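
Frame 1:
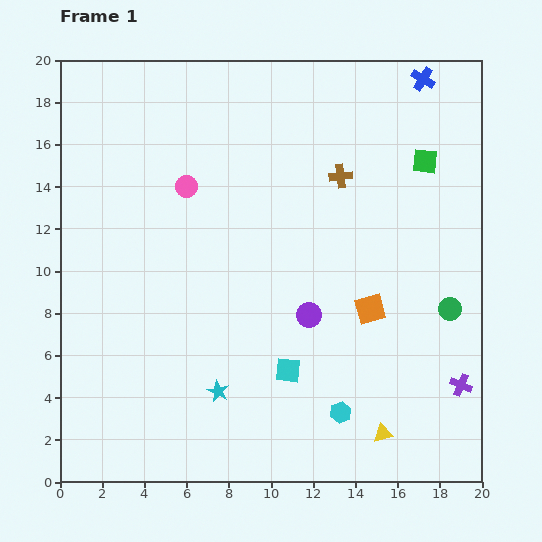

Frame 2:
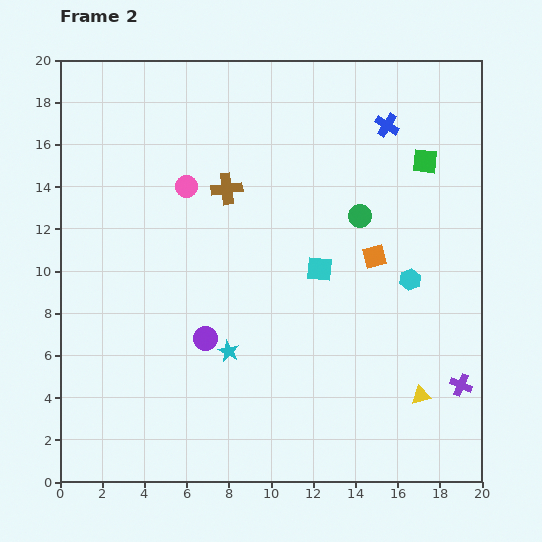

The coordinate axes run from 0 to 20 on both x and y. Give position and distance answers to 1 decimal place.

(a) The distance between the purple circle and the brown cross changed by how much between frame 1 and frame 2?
+0.4

Distance in frame 1: 6.8. Distance in frame 2: 7.2.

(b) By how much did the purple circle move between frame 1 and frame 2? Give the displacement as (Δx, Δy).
(-4.9, -1.1)

The purple circle was at (11.8, 7.9) in frame 1 and (6.9, 6.8) in frame 2.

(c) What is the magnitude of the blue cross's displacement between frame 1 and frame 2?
2.8

The blue cross moved from (17.2, 19.1) to (15.5, 16.9), a distance of √(1.7² + 2.2²) ≈ 2.8.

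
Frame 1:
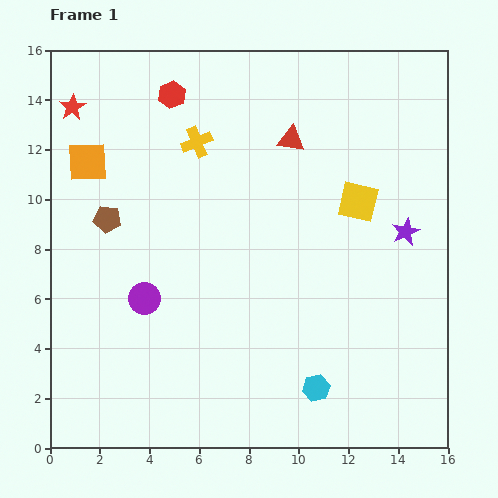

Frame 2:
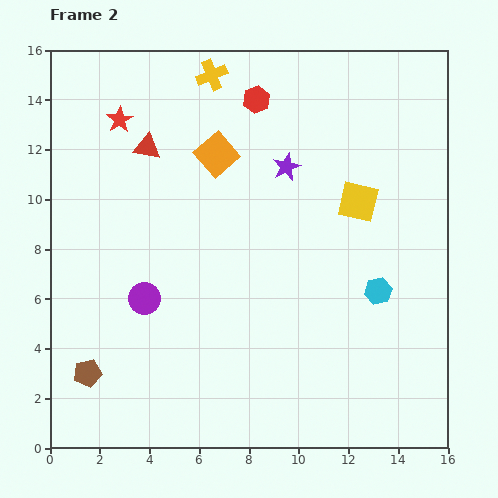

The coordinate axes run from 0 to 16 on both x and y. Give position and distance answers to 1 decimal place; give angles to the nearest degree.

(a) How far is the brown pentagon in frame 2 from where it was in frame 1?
6.3

The brown pentagon moved from (2.3, 9.2) to (1.5, 3.0), a distance of √(0.8² + 6.2²) ≈ 6.3.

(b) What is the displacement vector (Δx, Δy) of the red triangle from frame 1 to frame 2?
(-5.8, -0.3)

The red triangle was at (9.7, 12.4) in frame 1 and (3.9, 12.1) in frame 2.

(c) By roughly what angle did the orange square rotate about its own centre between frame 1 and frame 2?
38° counter-clockwise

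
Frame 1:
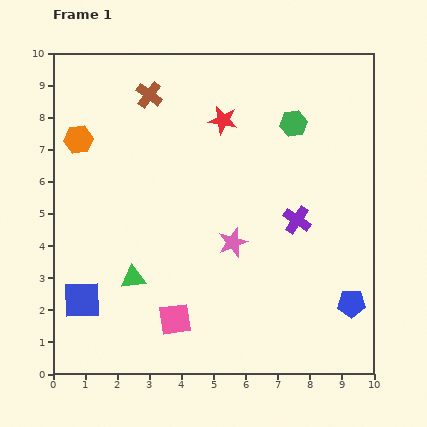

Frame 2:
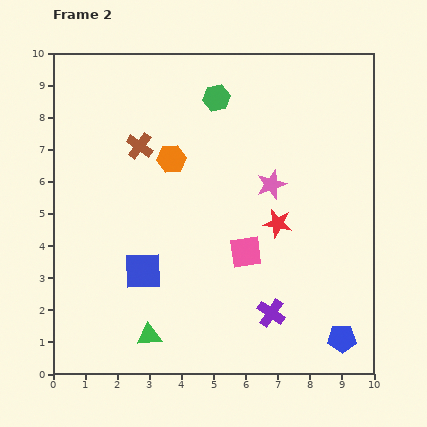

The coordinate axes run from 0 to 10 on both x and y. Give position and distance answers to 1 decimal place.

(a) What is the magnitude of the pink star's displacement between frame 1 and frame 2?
2.2

The pink star moved from (5.6, 4.1) to (6.8, 5.9), a distance of √(1.2² + 1.8²) ≈ 2.2.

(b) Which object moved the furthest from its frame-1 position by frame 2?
the red star

(moved 3.6; next 3.0)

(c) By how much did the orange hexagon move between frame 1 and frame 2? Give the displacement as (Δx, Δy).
(2.9, -0.6)

The orange hexagon was at (0.8, 7.3) in frame 1 and (3.7, 6.7) in frame 2.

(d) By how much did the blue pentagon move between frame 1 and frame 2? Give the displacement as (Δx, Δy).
(-0.3, -1.1)

The blue pentagon was at (9.3, 2.2) in frame 1 and (9.0, 1.1) in frame 2.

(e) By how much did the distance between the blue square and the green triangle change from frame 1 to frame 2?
+0.3

Distance in frame 1: 1.7. Distance in frame 2: 2.0.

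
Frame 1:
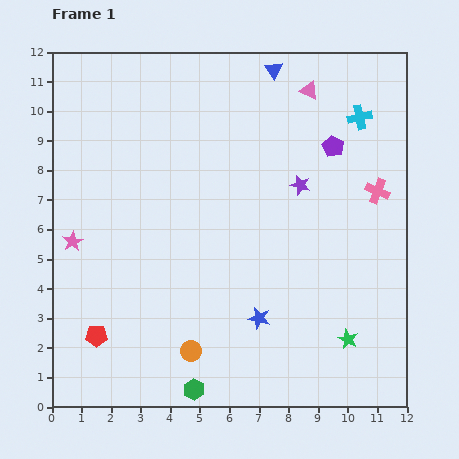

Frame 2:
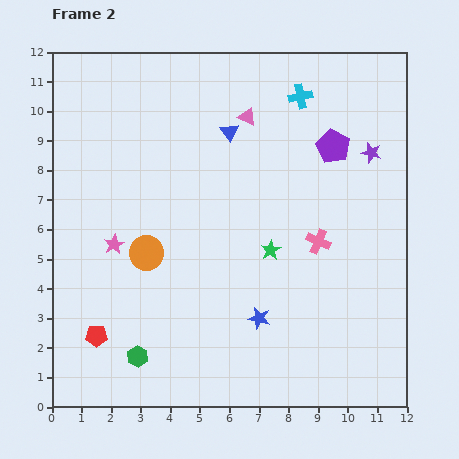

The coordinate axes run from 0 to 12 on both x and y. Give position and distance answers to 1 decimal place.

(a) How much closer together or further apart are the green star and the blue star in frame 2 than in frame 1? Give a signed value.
-0.8

Distance in frame 1: 3.1. Distance in frame 2: 2.3.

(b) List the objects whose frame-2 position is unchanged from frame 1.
the purple pentagon, the blue star, the red pentagon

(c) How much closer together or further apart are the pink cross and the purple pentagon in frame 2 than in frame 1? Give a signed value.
+1.1

Distance in frame 1: 2.1. Distance in frame 2: 3.2.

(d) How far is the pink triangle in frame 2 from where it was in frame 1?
2.3

The pink triangle moved from (8.7, 10.7) to (6.6, 9.8), a distance of √(2.1² + 0.9²) ≈ 2.3.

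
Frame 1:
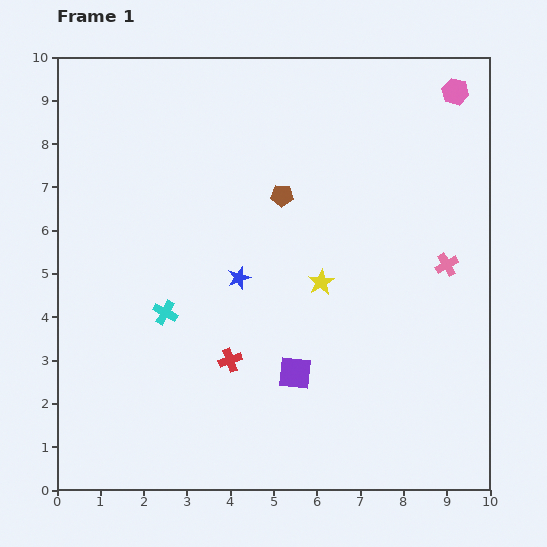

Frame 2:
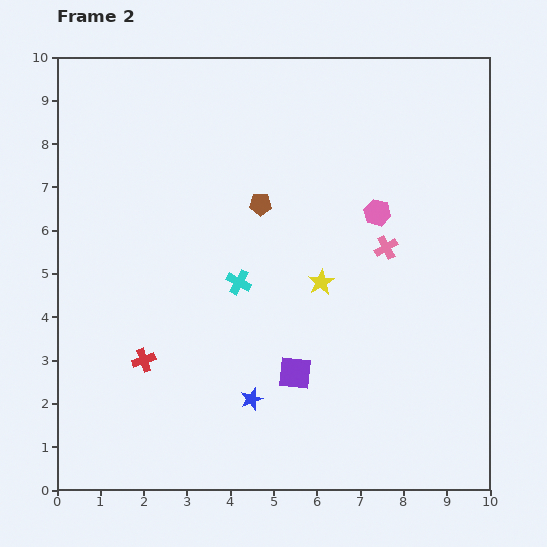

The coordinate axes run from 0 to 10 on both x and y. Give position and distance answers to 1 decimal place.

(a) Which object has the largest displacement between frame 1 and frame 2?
the pink hexagon

(moved 3.3; next 2.8)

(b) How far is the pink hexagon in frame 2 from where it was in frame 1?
3.3

The pink hexagon moved from (9.2, 9.2) to (7.4, 6.4), a distance of √(1.8² + 2.8²) ≈ 3.3.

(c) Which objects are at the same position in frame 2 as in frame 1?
the purple square, the yellow star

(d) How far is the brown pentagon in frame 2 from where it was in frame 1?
0.5

The brown pentagon moved from (5.2, 6.8) to (4.7, 6.6), a distance of √(0.5² + 0.2²) ≈ 0.5.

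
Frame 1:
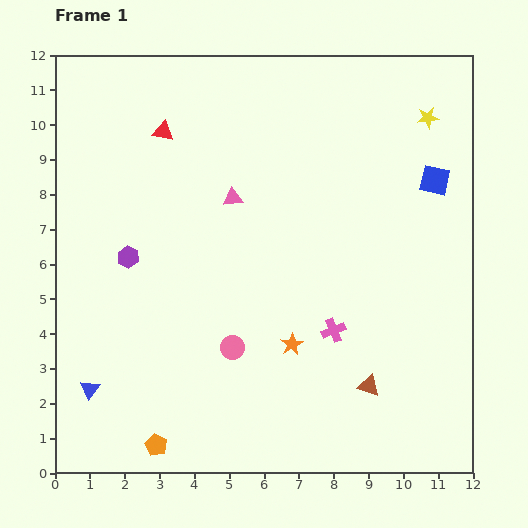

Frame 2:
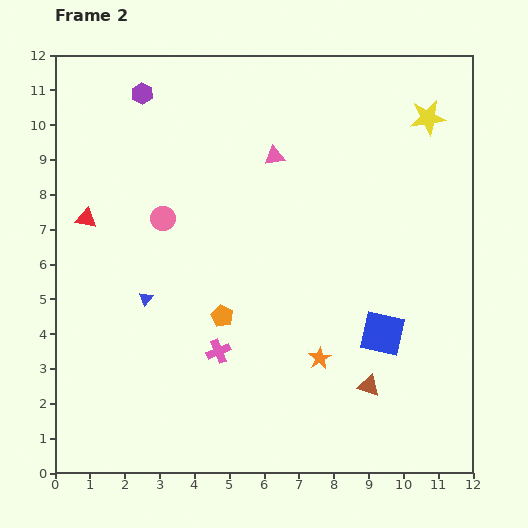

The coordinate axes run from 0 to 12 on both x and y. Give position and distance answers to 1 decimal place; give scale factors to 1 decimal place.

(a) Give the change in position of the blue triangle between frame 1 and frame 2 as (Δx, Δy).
(1.6, 2.6)

The blue triangle was at (1.0, 2.4) in frame 1 and (2.6, 5.0) in frame 2.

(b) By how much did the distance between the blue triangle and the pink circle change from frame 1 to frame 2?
-1.9

Distance in frame 1: 4.3. Distance in frame 2: 2.4.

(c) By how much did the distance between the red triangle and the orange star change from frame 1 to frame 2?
+0.7

Distance in frame 1: 7.1. Distance in frame 2: 7.8.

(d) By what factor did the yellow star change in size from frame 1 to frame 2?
1.7×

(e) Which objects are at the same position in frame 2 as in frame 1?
the yellow star, the brown triangle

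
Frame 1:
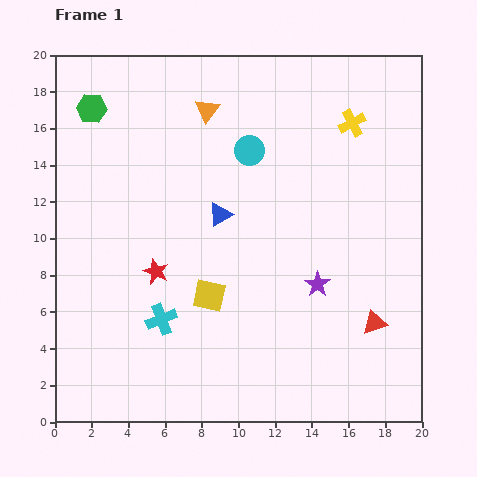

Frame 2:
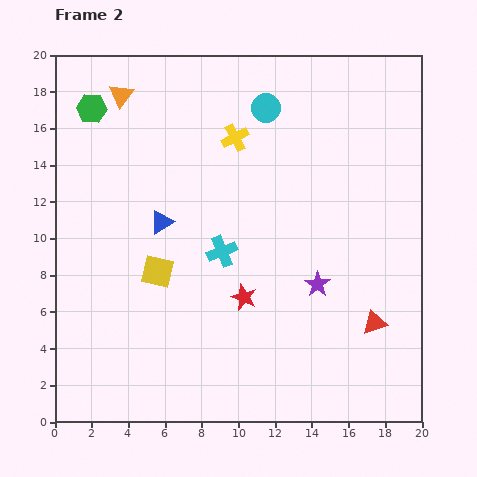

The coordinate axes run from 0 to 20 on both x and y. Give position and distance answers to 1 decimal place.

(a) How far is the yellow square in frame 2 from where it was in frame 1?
3.1

The yellow square moved from (8.4, 6.9) to (5.6, 8.2), a distance of √(2.8² + 1.3²) ≈ 3.1.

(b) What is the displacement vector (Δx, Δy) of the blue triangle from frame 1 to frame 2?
(-3.2, -0.4)

The blue triangle was at (9.0, 11.3) in frame 1 and (5.8, 10.9) in frame 2.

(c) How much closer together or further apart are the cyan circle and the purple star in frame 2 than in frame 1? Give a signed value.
+1.8

Distance in frame 1: 8.2. Distance in frame 2: 10.0.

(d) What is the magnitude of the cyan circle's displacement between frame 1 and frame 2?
2.5

The cyan circle moved from (10.6, 14.8) to (11.5, 17.1), a distance of √(0.9² + 2.3²) ≈ 2.5.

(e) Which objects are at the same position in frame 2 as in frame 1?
the purple star, the green hexagon, the red triangle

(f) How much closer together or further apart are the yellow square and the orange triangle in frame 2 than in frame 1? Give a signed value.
-0.3

Distance in frame 1: 10.1. Distance in frame 2: 9.8.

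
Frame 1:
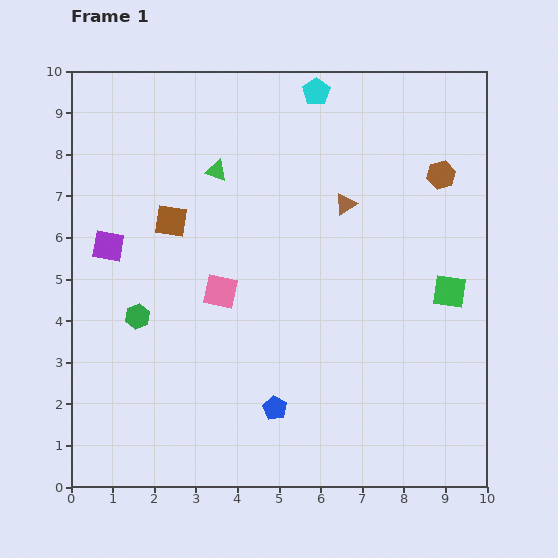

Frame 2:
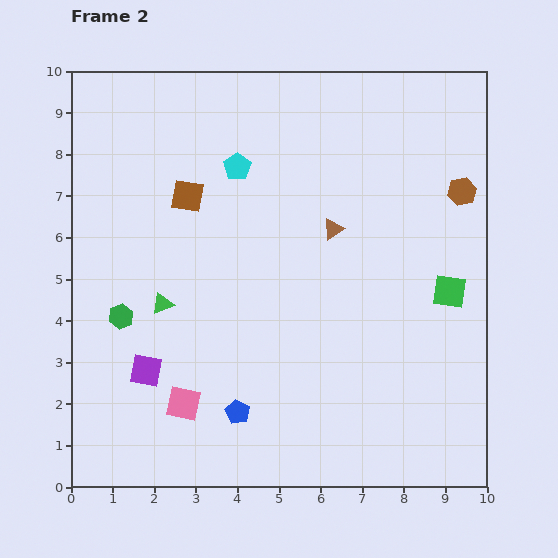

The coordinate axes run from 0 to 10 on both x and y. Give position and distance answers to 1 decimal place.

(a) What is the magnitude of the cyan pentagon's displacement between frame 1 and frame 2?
2.6

The cyan pentagon moved from (5.9, 9.5) to (4.0, 7.7), a distance of √(1.9² + 1.8²) ≈ 2.6.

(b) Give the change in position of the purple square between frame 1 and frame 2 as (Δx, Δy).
(0.9, -3.0)

The purple square was at (0.9, 5.8) in frame 1 and (1.8, 2.8) in frame 2.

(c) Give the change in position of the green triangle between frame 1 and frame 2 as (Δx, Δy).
(-1.3, -3.2)

The green triangle was at (3.5, 7.6) in frame 1 and (2.2, 4.4) in frame 2.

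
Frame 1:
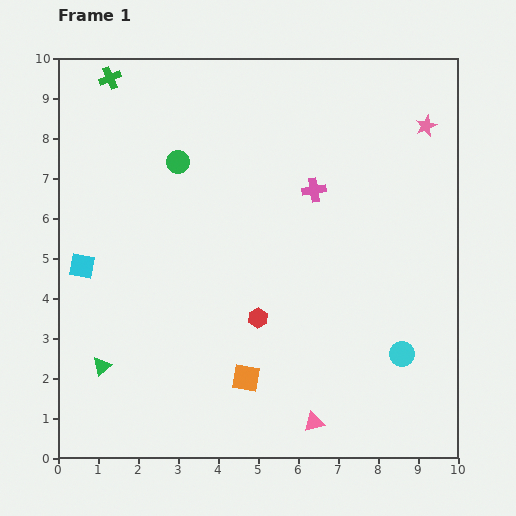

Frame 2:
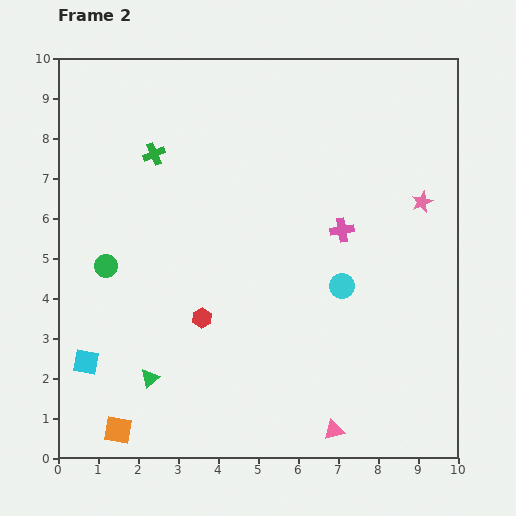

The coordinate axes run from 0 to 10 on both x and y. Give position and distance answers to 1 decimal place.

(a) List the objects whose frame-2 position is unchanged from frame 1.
none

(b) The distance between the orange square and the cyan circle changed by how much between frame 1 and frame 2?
+2.8

Distance in frame 1: 3.9. Distance in frame 2: 6.7.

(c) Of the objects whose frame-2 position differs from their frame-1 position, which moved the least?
the pink triangle

(moved 0.5)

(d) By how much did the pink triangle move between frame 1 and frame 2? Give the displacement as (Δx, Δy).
(0.5, -0.2)

The pink triangle was at (6.4, 0.9) in frame 1 and (6.9, 0.7) in frame 2.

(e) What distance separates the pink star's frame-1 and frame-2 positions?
1.9

The pink star moved from (9.2, 8.3) to (9.1, 6.4), a distance of √(0.1² + 1.9²) ≈ 1.9.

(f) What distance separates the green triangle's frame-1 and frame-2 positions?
1.2

The green triangle moved from (1.1, 2.3) to (2.3, 2.0), a distance of √(1.2² + 0.3²) ≈ 1.2.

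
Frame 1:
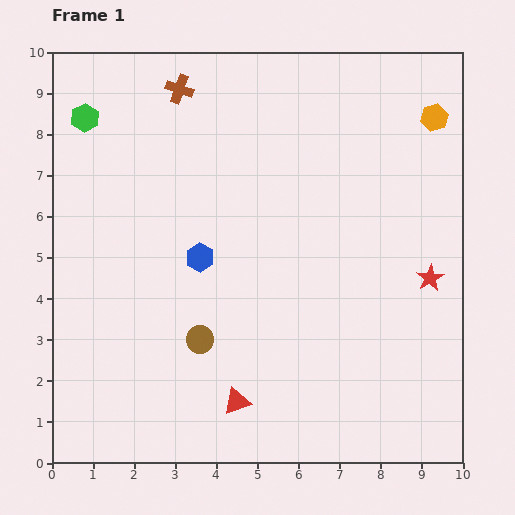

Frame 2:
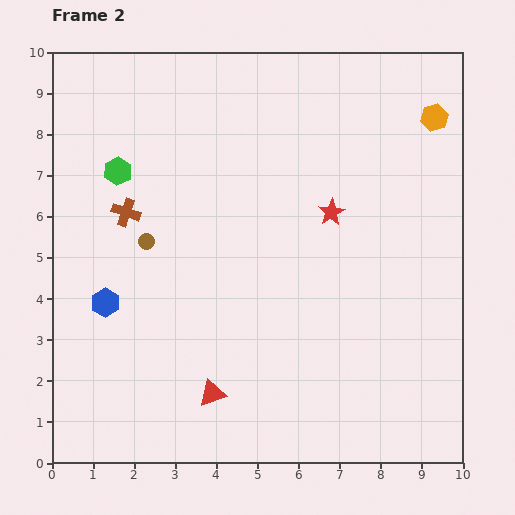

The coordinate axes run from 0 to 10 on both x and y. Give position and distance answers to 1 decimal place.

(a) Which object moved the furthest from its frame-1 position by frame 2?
the brown cross

(moved 3.3; next 2.9)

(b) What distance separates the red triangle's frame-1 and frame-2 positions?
0.6

The red triangle moved from (4.5, 1.5) to (3.9, 1.7), a distance of √(0.6² + 0.2²) ≈ 0.6.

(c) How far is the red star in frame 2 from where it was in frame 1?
2.9

The red star moved from (9.2, 4.5) to (6.8, 6.1), a distance of √(2.4² + 1.6²) ≈ 2.9.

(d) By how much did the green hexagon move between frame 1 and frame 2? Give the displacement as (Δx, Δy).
(0.8, -1.3)

The green hexagon was at (0.8, 8.4) in frame 1 and (1.6, 7.1) in frame 2.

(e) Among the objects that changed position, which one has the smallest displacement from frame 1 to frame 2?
the red triangle

(moved 0.6)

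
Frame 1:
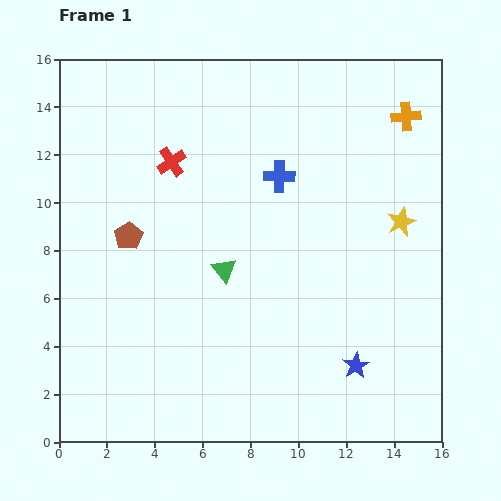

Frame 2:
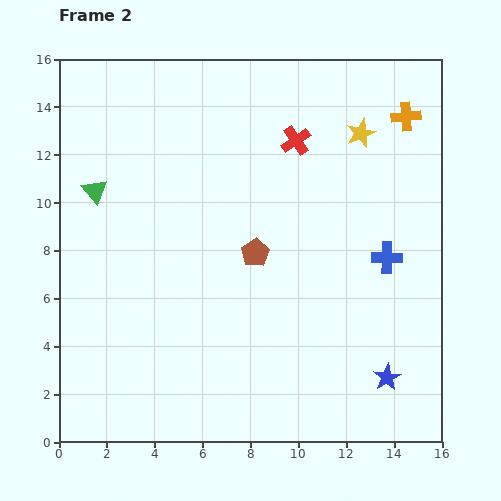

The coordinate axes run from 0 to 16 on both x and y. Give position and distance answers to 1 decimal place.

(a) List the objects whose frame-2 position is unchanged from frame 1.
the orange cross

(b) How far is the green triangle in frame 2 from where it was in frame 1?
6.3

The green triangle moved from (6.9, 7.2) to (1.5, 10.5), a distance of √(5.4² + 3.3²) ≈ 6.3.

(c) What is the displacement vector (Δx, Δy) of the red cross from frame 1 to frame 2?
(5.2, 0.9)

The red cross was at (4.7, 11.7) in frame 1 and (9.9, 12.6) in frame 2.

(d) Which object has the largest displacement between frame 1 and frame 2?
the green triangle

(moved 6.3; next 5.6)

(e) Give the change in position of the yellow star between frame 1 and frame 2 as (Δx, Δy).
(-1.7, 3.7)

The yellow star was at (14.3, 9.2) in frame 1 and (12.6, 12.9) in frame 2.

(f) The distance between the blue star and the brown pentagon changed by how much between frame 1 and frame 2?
-3.3

Distance in frame 1: 10.9. Distance in frame 2: 7.6.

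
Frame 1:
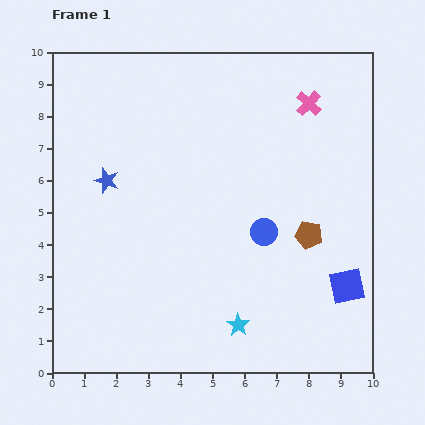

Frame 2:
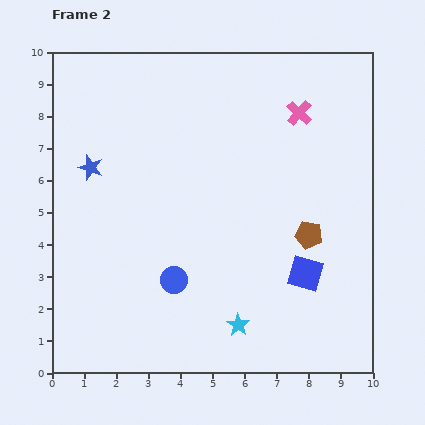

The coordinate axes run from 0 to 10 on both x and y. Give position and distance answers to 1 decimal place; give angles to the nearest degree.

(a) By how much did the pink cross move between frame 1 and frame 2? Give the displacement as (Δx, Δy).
(-0.3, -0.3)

The pink cross was at (8.0, 8.4) in frame 1 and (7.7, 8.1) in frame 2.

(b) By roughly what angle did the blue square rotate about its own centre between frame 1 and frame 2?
28° clockwise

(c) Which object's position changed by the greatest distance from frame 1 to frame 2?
the blue circle

(moved 3.2; next 1.4)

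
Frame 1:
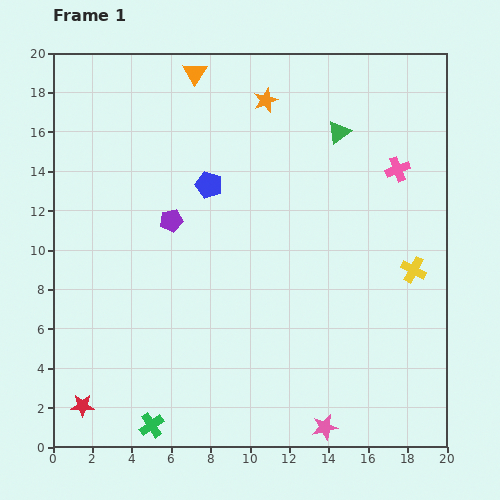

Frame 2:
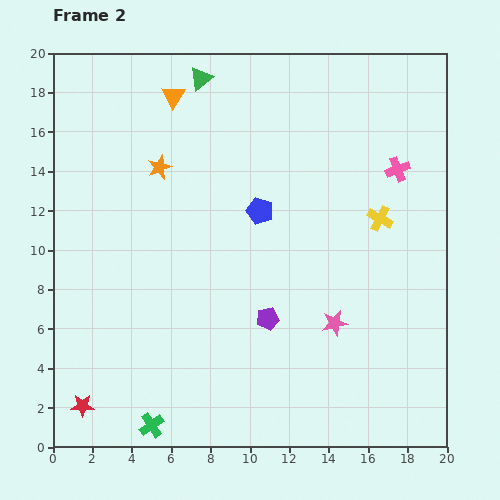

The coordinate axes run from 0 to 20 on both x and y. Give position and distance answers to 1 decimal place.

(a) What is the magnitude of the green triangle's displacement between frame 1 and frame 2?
7.5

The green triangle moved from (14.5, 16.0) to (7.5, 18.7), a distance of √(7.0² + 2.7²) ≈ 7.5.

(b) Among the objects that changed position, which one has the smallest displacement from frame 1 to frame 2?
the orange triangle

(moved 1.6)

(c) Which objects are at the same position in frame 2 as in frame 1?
the green cross, the red star, the pink cross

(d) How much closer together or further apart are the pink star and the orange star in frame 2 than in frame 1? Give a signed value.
-5.0

Distance in frame 1: 16.9. Distance in frame 2: 11.9.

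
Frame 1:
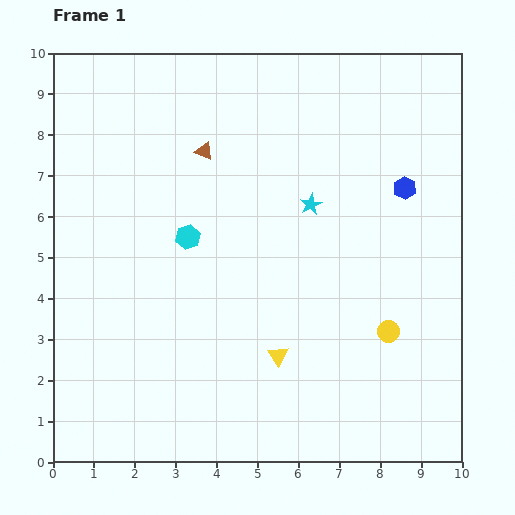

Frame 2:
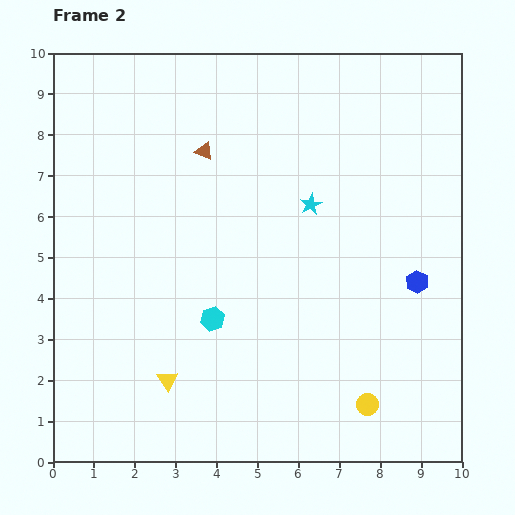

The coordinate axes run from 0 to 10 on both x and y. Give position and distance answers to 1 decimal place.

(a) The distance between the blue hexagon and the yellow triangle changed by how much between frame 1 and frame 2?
+1.5

Distance in frame 1: 5.1. Distance in frame 2: 6.6.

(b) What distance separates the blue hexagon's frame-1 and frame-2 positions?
2.3

The blue hexagon moved from (8.6, 6.7) to (8.9, 4.4), a distance of √(0.3² + 2.3²) ≈ 2.3.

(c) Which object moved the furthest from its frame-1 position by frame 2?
the yellow triangle

(moved 2.8; next 2.3)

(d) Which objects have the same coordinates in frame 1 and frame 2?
the brown triangle, the cyan star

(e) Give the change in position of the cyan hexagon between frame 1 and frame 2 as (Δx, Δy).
(0.6, -2.0)

The cyan hexagon was at (3.3, 5.5) in frame 1 and (3.9, 3.5) in frame 2.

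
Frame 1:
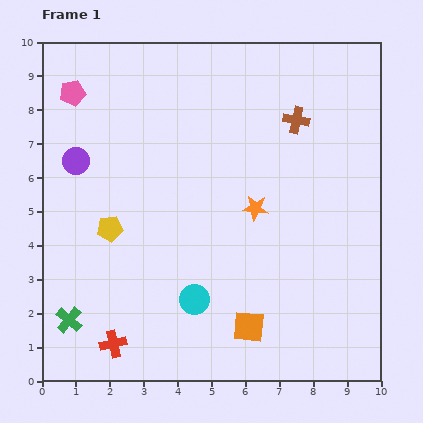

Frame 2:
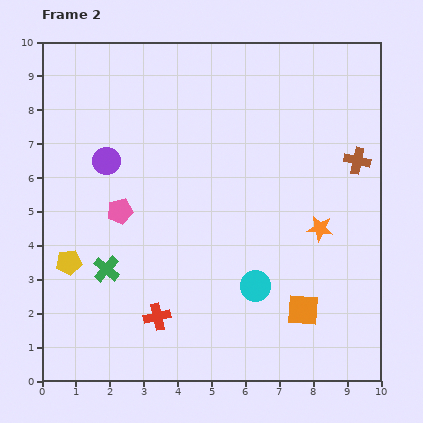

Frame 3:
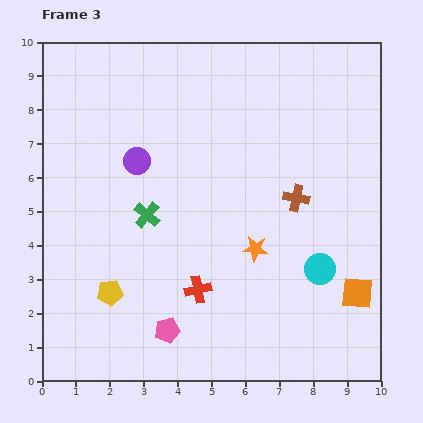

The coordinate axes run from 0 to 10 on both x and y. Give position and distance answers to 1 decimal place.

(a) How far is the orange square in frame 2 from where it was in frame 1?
1.7

The orange square moved from (6.1, 1.6) to (7.7, 2.1), a distance of √(1.6² + 0.5²) ≈ 1.7.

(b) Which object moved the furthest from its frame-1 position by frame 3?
the pink pentagon

(moved 7.5; next 3.9)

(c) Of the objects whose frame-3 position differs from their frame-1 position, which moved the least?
the orange star

(moved 1.2)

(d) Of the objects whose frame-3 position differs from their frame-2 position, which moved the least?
the purple circle

(moved 0.9)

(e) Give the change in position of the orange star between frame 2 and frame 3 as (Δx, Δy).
(-1.9, -0.6)

The orange star was at (8.2, 4.5) in frame 2 and (6.3, 3.9) in frame 3.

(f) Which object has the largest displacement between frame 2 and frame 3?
the pink pentagon

(moved 3.8; next 2.1)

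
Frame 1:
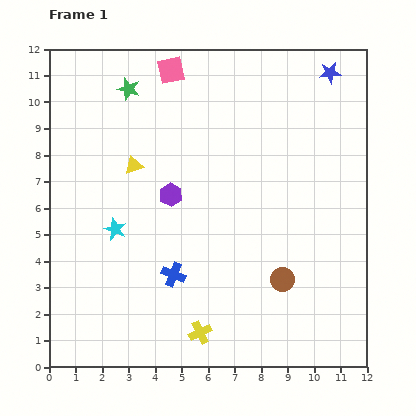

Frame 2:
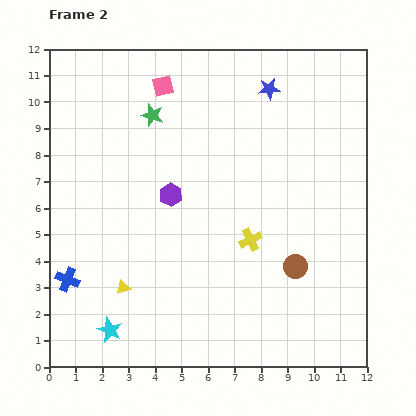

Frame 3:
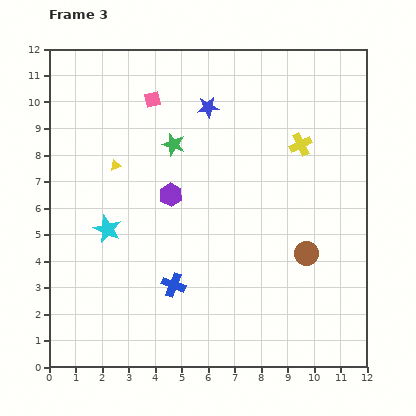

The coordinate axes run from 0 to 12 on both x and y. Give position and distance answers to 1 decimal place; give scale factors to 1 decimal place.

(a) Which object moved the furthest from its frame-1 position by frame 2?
the yellow triangle

(moved 4.6; next 4.0)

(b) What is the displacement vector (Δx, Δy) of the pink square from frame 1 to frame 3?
(-0.7, -1.1)

The pink square was at (4.6, 11.2) in frame 1 and (3.9, 10.1) in frame 3.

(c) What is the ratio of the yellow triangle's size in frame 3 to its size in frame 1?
0.6×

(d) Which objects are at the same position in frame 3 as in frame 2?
the purple hexagon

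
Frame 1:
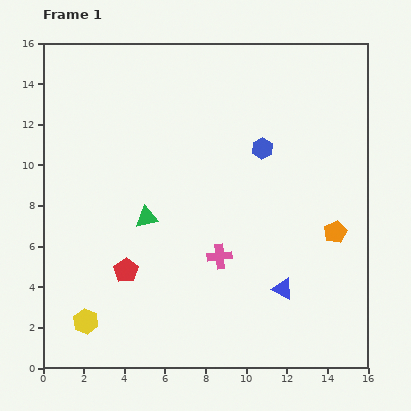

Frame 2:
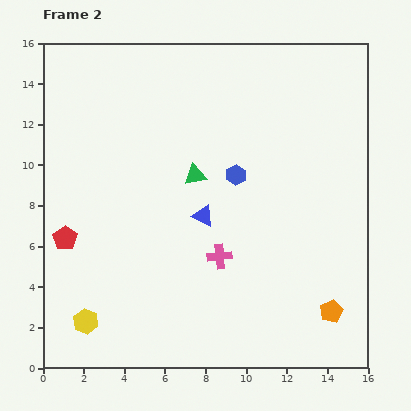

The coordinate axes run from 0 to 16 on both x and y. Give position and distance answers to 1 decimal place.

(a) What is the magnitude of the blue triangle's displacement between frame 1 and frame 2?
5.3

The blue triangle moved from (11.8, 3.9) to (7.9, 7.5), a distance of √(3.9² + 3.6²) ≈ 5.3.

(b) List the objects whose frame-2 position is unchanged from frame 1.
the yellow hexagon, the pink cross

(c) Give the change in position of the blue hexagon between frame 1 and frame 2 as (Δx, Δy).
(-1.3, -1.3)

The blue hexagon was at (10.8, 10.8) in frame 1 and (9.5, 9.5) in frame 2.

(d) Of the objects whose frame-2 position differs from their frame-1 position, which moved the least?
the blue hexagon

(moved 1.8)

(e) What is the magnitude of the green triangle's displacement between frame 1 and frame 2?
3.2

The green triangle moved from (5.1, 7.4) to (7.5, 9.5), a distance of √(2.4² + 2.1²) ≈ 3.2.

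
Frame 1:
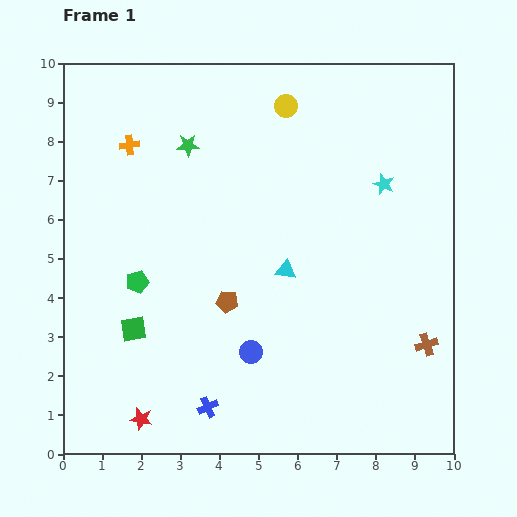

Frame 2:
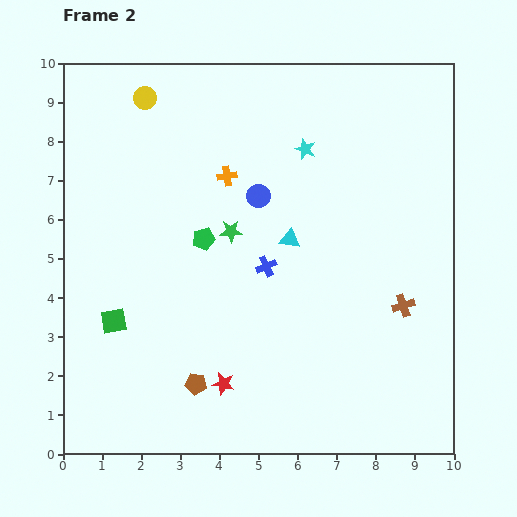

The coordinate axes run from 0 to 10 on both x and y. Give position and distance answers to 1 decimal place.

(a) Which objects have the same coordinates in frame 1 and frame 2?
none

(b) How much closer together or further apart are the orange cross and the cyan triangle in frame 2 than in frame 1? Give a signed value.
-2.8

Distance in frame 1: 5.1. Distance in frame 2: 2.3.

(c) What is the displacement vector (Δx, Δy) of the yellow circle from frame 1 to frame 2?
(-3.6, 0.2)

The yellow circle was at (5.7, 8.9) in frame 1 and (2.1, 9.1) in frame 2.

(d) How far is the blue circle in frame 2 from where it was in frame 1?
4.0

The blue circle moved from (4.8, 2.6) to (5.0, 6.6), a distance of √(0.2² + 4.0²) ≈ 4.0.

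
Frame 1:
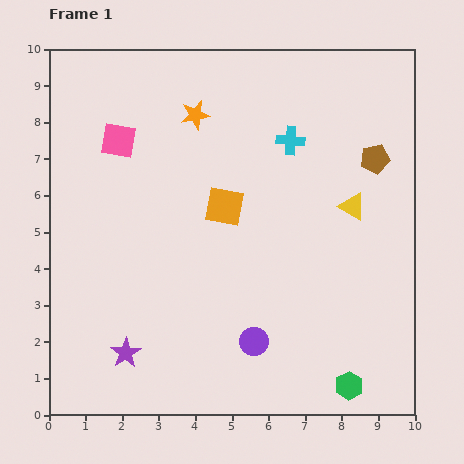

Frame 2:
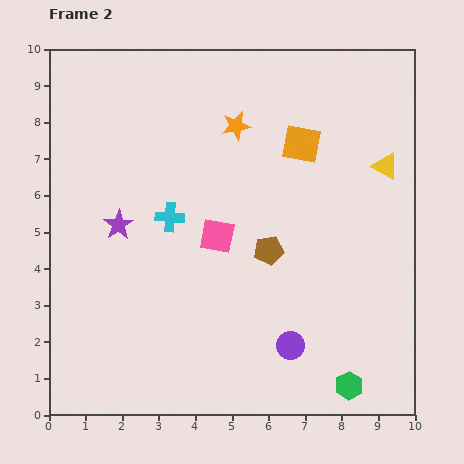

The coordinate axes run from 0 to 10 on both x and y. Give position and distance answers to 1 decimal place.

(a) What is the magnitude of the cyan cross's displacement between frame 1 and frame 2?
3.9

The cyan cross moved from (6.6, 7.5) to (3.3, 5.4), a distance of √(3.3² + 2.1²) ≈ 3.9.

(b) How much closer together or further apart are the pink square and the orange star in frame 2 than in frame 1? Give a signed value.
+0.8

Distance in frame 1: 2.2. Distance in frame 2: 3.0.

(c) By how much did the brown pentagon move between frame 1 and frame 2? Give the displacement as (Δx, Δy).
(-2.9, -2.5)

The brown pentagon was at (8.9, 7.0) in frame 1 and (6.0, 4.5) in frame 2.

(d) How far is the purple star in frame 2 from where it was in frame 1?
3.5

The purple star moved from (2.1, 1.7) to (1.9, 5.2), a distance of √(0.2² + 3.5²) ≈ 3.5.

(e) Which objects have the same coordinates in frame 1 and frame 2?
the green hexagon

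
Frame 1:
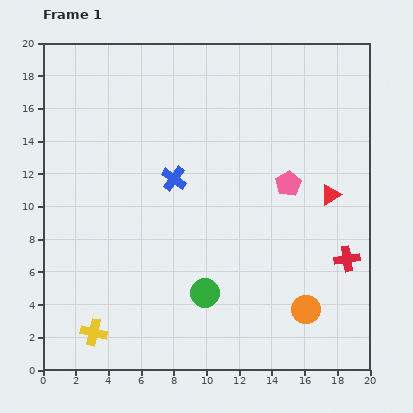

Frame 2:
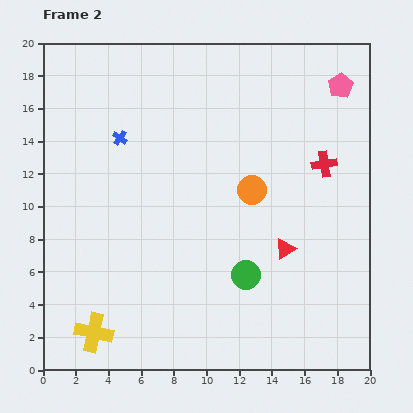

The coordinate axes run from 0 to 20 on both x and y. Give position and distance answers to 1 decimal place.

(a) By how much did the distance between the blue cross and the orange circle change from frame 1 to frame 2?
-2.7

Distance in frame 1: 11.4. Distance in frame 2: 8.7.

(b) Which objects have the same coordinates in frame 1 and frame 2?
the yellow cross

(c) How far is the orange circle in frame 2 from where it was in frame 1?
8.0

The orange circle moved from (16.1, 3.7) to (12.8, 11.0), a distance of √(3.3² + 7.3²) ≈ 8.0.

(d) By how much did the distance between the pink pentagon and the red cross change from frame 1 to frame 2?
-0.9

Distance in frame 1: 5.8. Distance in frame 2: 4.9.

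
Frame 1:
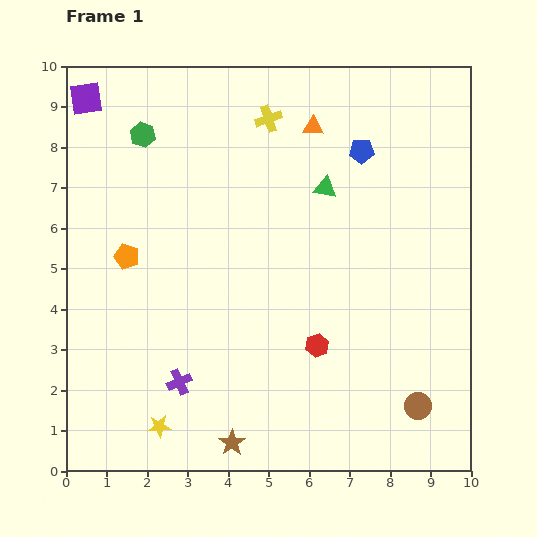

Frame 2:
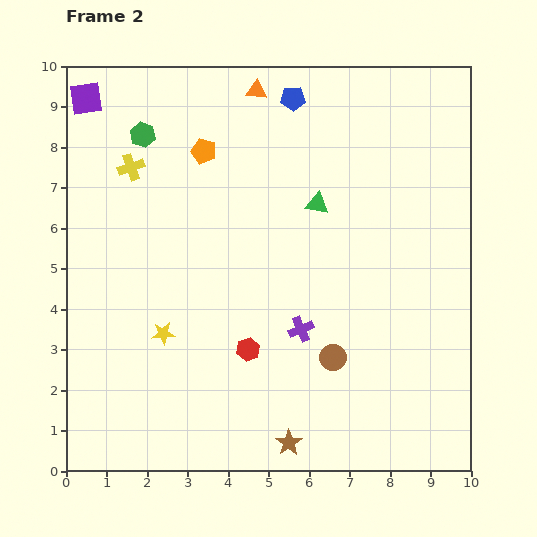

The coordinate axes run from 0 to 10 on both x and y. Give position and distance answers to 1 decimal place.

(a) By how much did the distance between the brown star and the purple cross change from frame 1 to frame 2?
+0.8

Distance in frame 1: 2.0. Distance in frame 2: 2.8.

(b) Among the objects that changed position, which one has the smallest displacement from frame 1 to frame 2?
the green triangle

(moved 0.4)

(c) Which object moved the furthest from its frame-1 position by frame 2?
the yellow cross

(moved 3.6; next 3.3)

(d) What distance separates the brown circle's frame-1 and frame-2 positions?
2.4

The brown circle moved from (8.7, 1.6) to (6.6, 2.8), a distance of √(2.1² + 1.2²) ≈ 2.4.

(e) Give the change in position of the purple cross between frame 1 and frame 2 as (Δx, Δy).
(3.0, 1.3)

The purple cross was at (2.8, 2.2) in frame 1 and (5.8, 3.5) in frame 2.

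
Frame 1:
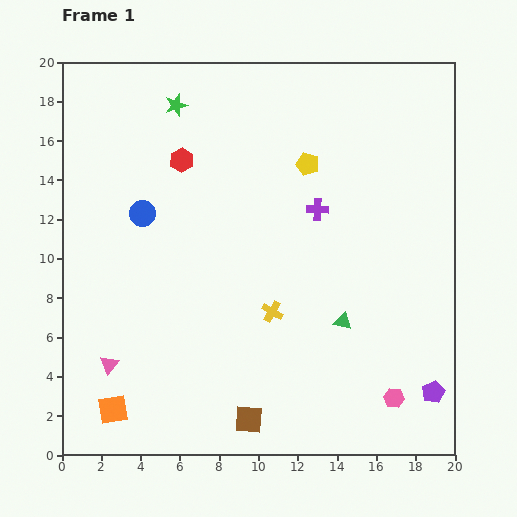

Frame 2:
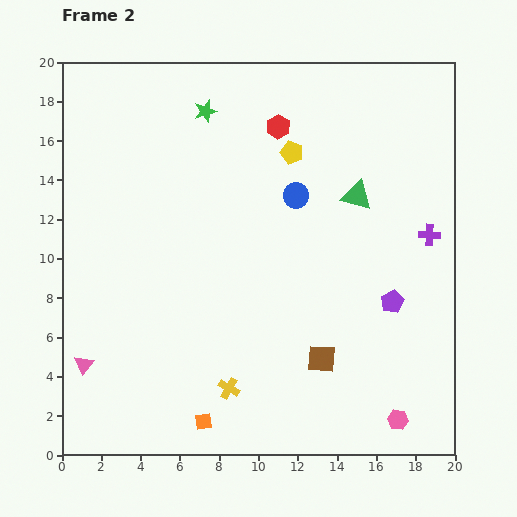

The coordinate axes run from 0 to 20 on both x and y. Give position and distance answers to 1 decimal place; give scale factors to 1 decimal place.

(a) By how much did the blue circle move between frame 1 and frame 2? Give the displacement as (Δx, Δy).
(7.8, 0.9)

The blue circle was at (4.1, 12.3) in frame 1 and (11.9, 13.2) in frame 2.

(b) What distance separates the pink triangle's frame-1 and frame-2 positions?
1.3

The pink triangle moved from (2.4, 4.6) to (1.1, 4.6), a distance of √(1.3² + 0.0²) ≈ 1.3.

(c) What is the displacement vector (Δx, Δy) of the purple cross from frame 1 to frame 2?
(5.7, -1.3)

The purple cross was at (13.0, 12.5) in frame 1 and (18.7, 11.2) in frame 2.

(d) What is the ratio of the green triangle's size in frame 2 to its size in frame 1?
1.7×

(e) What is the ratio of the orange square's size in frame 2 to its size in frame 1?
0.6×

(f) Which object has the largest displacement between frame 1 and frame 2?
the blue circle

(moved 7.9; next 6.4)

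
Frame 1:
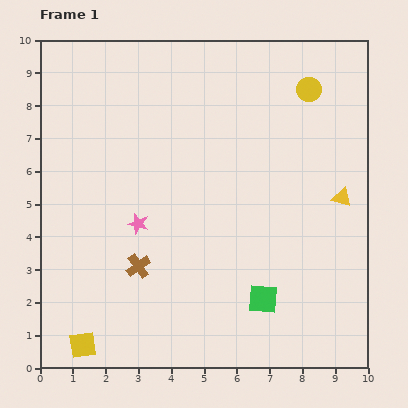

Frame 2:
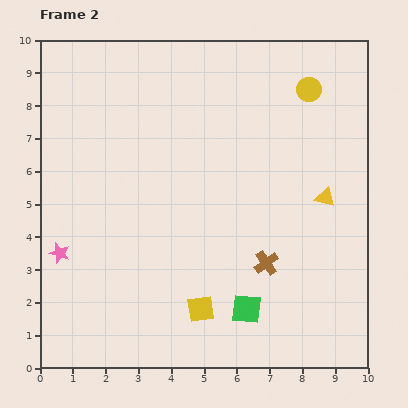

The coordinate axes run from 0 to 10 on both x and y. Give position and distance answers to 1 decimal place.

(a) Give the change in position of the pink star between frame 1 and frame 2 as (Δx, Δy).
(-2.4, -0.9)

The pink star was at (3.0, 4.4) in frame 1 and (0.6, 3.5) in frame 2.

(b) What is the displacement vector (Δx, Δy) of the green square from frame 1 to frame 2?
(-0.5, -0.3)

The green square was at (6.8, 2.1) in frame 1 and (6.3, 1.8) in frame 2.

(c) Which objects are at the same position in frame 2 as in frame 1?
the yellow circle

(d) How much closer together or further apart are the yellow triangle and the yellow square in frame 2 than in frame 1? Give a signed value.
-4.0

Distance in frame 1: 9.1. Distance in frame 2: 5.1.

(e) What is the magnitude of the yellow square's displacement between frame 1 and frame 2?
3.8

The yellow square moved from (1.3, 0.7) to (4.9, 1.8), a distance of √(3.6² + 1.1²) ≈ 3.8.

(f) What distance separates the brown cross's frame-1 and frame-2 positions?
3.9

The brown cross moved from (3.0, 3.1) to (6.9, 3.2), a distance of √(3.9² + 0.1²) ≈ 3.9.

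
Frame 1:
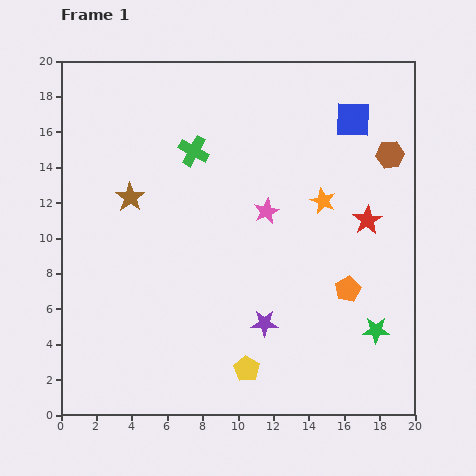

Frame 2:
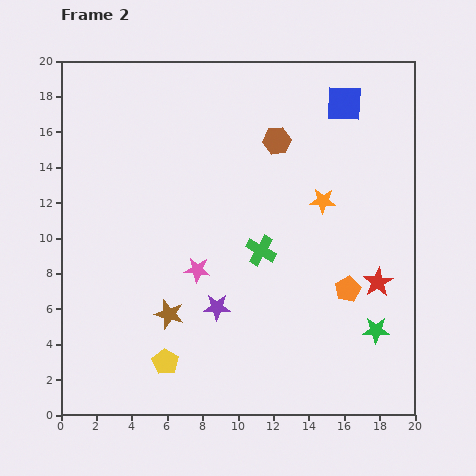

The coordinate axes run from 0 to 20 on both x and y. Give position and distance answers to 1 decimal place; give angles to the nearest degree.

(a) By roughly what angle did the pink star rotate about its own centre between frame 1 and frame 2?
30° clockwise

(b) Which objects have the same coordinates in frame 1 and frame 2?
the orange pentagon, the green star, the orange star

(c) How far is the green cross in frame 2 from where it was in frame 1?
6.8

The green cross moved from (7.5, 14.9) to (11.3, 9.3), a distance of √(3.8² + 5.6²) ≈ 6.8.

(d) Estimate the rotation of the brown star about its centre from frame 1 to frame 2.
21° counter-clockwise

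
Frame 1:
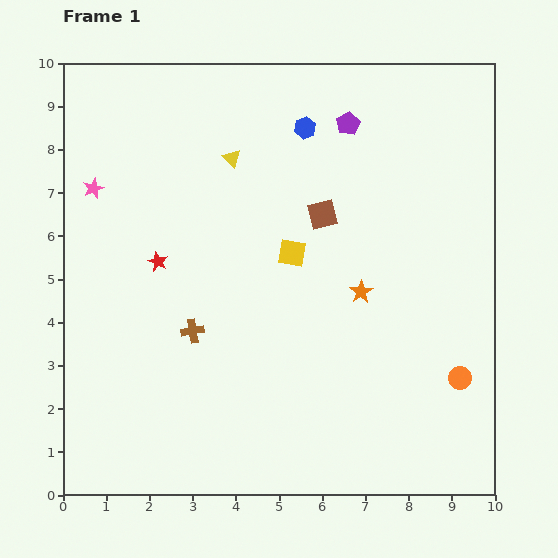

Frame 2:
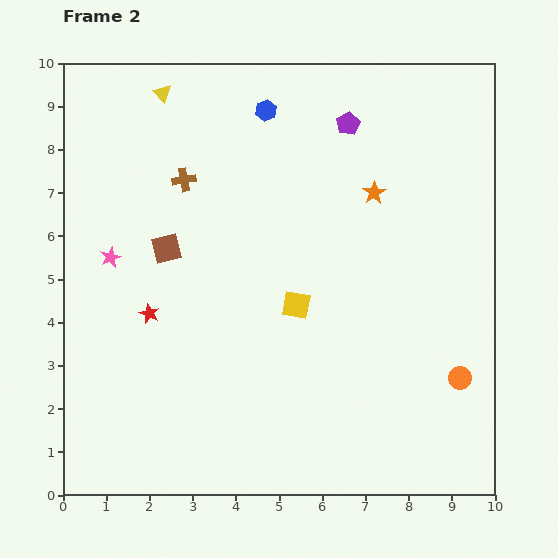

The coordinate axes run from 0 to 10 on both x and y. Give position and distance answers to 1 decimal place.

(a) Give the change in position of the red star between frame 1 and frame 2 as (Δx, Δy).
(-0.2, -1.2)

The red star was at (2.2, 5.4) in frame 1 and (2.0, 4.2) in frame 2.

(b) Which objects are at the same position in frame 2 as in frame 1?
the purple pentagon, the orange circle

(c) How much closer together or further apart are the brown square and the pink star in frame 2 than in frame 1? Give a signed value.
-4.0

Distance in frame 1: 5.3. Distance in frame 2: 1.3.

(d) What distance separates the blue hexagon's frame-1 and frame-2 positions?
1.0

The blue hexagon moved from (5.6, 8.5) to (4.7, 8.9), a distance of √(0.9² + 0.4²) ≈ 1.0.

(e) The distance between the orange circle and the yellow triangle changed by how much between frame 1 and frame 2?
+2.1

Distance in frame 1: 7.4. Distance in frame 2: 9.5.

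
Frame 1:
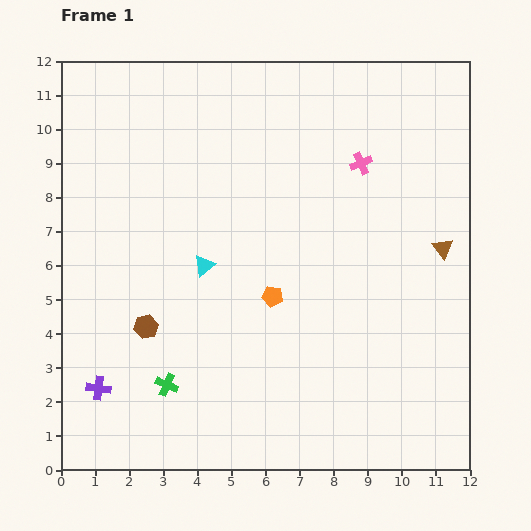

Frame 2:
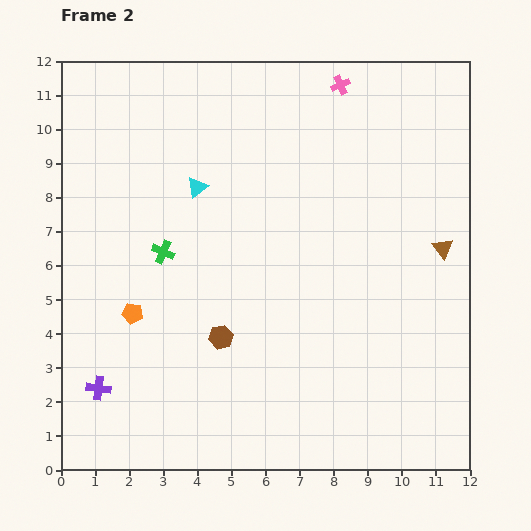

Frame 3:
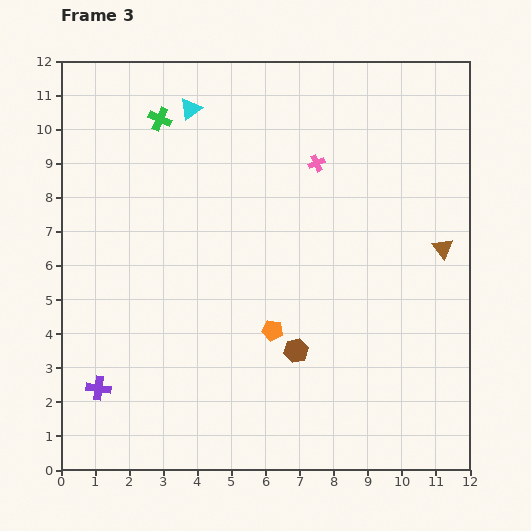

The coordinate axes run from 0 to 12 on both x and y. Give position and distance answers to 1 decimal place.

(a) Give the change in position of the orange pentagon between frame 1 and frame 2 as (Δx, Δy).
(-4.1, -0.5)

The orange pentagon was at (6.2, 5.1) in frame 1 and (2.1, 4.6) in frame 2.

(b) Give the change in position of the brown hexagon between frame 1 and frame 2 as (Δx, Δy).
(2.2, -0.3)

The brown hexagon was at (2.5, 4.2) in frame 1 and (4.7, 3.9) in frame 2.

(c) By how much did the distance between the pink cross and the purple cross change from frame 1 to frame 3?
-0.9

Distance in frame 1: 10.1. Distance in frame 3: 9.2.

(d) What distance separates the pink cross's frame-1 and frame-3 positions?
1.3

The pink cross moved from (8.8, 9.0) to (7.5, 9.0), a distance of √(1.3² + 0.0²) ≈ 1.3.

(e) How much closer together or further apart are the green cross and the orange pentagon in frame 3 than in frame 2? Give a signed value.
+5.0

Distance in frame 2: 2.0. Distance in frame 3: 7.0.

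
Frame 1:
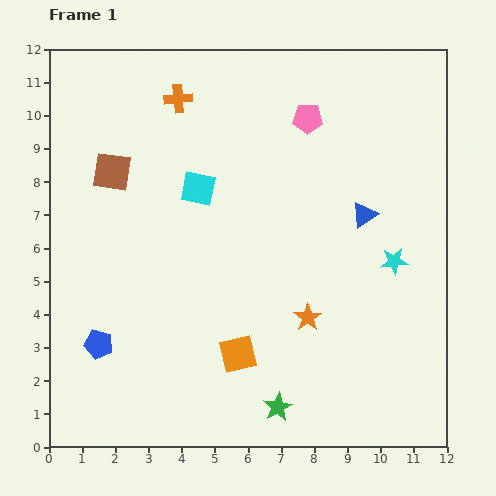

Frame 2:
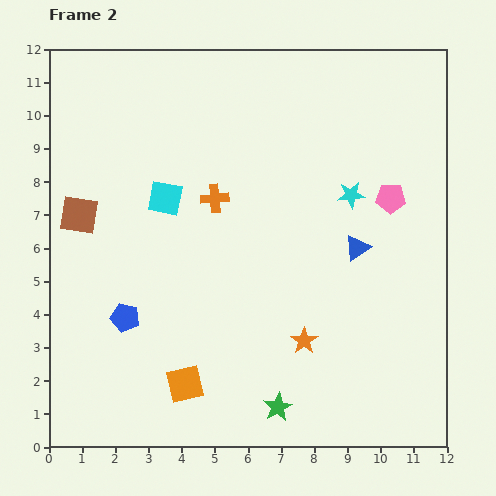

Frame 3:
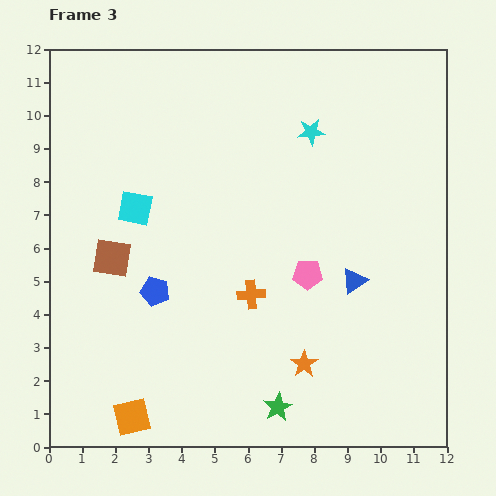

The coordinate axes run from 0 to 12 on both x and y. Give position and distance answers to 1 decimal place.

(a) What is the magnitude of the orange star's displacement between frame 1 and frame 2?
0.7

The orange star moved from (7.8, 3.9) to (7.7, 3.2), a distance of √(0.1² + 0.7²) ≈ 0.7.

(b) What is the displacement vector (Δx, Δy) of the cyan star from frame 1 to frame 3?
(-2.5, 3.9)

The cyan star was at (10.4, 5.6) in frame 1 and (7.9, 9.5) in frame 3.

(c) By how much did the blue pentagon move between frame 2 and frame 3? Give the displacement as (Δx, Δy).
(0.9, 0.8)

The blue pentagon was at (2.3, 3.9) in frame 2 and (3.2, 4.7) in frame 3.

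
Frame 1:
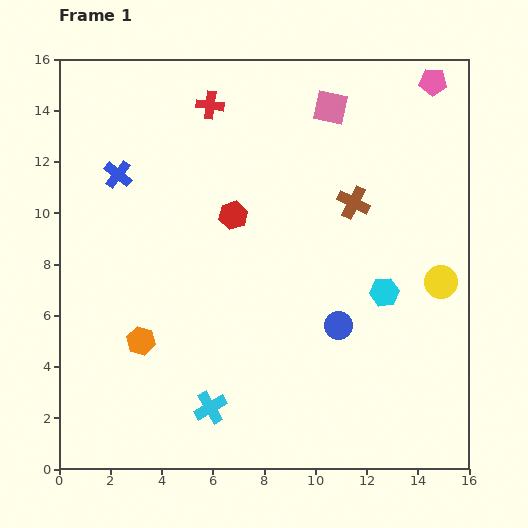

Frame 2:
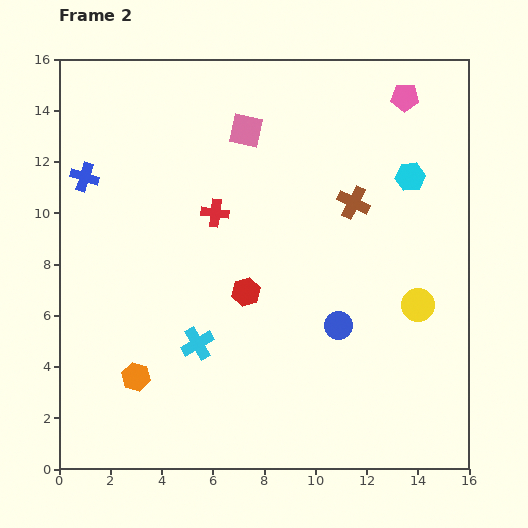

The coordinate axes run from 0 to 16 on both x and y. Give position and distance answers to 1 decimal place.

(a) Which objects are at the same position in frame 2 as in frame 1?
the blue circle, the brown cross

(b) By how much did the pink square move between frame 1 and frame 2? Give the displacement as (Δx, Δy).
(-3.3, -0.9)

The pink square was at (10.6, 14.1) in frame 1 and (7.3, 13.2) in frame 2.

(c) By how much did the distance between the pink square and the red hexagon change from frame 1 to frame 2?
+0.6

Distance in frame 1: 5.7. Distance in frame 2: 6.3.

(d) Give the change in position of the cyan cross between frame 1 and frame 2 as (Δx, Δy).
(-0.5, 2.5)

The cyan cross was at (5.9, 2.4) in frame 1 and (5.4, 4.9) in frame 2.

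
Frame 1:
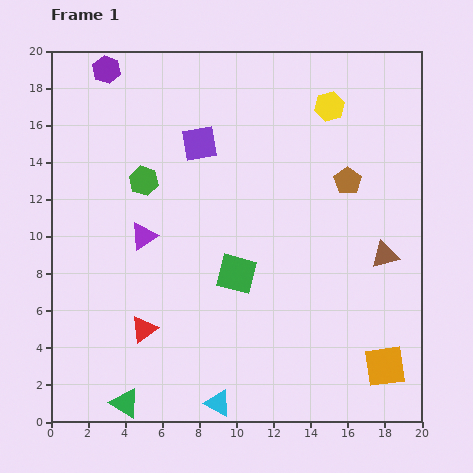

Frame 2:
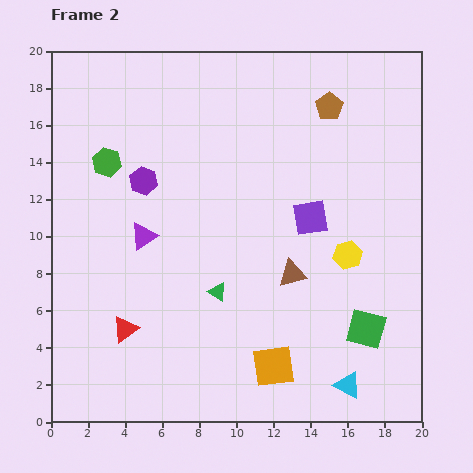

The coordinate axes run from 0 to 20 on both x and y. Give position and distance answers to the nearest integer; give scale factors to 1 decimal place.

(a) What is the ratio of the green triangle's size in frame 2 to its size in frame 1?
0.6×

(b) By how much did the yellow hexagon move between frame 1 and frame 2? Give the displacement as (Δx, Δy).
(1, -8)

The yellow hexagon was at (15, 17) in frame 1 and (16, 9) in frame 2.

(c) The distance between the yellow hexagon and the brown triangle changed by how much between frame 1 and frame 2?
-6

Distance in frame 1: 9. Distance in frame 2: 3.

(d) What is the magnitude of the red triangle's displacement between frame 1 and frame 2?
1

The red triangle moved from (5, 5) to (4, 5), a distance of √(1² + 0²) ≈ 1.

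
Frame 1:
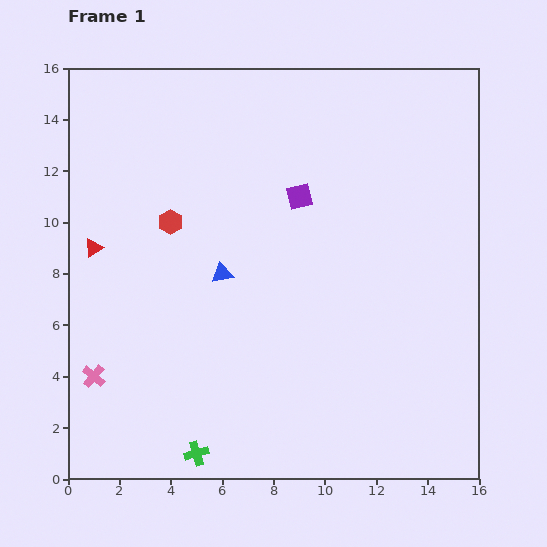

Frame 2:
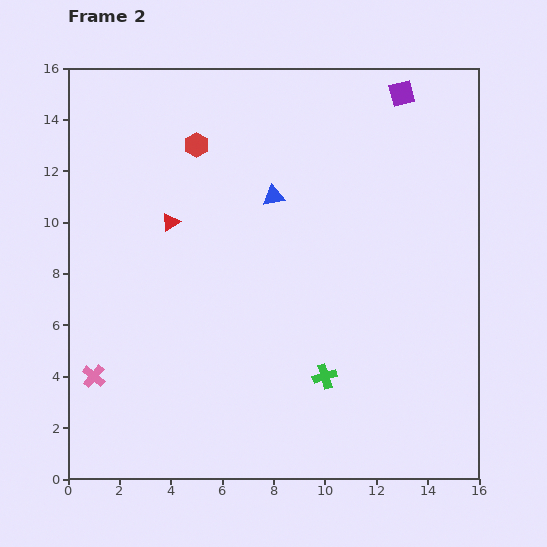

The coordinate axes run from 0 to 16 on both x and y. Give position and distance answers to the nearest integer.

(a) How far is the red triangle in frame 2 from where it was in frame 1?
3

The red triangle moved from (1, 9) to (4, 10), a distance of √(3² + 1²) ≈ 3.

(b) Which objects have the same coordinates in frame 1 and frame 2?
the pink cross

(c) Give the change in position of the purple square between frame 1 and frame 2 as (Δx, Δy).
(4, 4)

The purple square was at (9, 11) in frame 1 and (13, 15) in frame 2.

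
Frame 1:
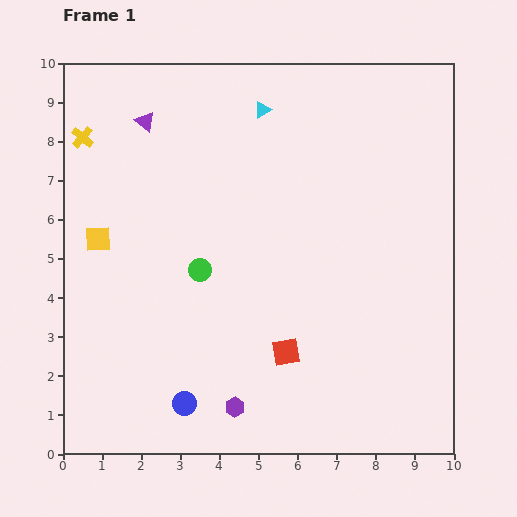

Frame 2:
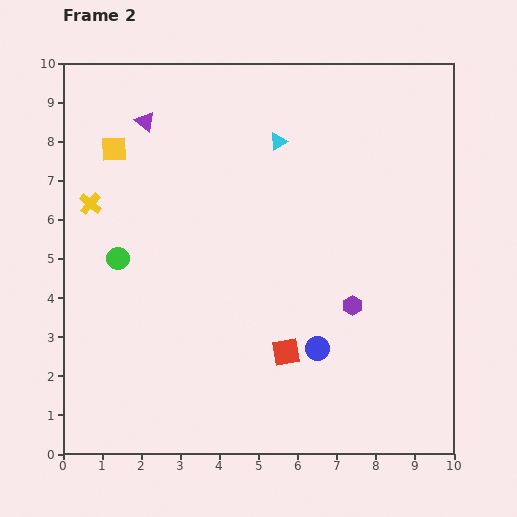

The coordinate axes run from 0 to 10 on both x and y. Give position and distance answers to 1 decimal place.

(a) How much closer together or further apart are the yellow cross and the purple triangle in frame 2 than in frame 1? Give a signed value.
+0.9

Distance in frame 1: 1.6. Distance in frame 2: 2.5.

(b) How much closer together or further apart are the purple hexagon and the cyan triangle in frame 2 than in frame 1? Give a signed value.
-3.0

Distance in frame 1: 7.6. Distance in frame 2: 4.6.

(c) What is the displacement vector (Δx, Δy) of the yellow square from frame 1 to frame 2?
(0.4, 2.3)

The yellow square was at (0.9, 5.5) in frame 1 and (1.3, 7.8) in frame 2.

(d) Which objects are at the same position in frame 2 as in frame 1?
the purple triangle, the red square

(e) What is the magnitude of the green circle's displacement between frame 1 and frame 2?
2.1

The green circle moved from (3.5, 4.7) to (1.4, 5.0), a distance of √(2.1² + 0.3²) ≈ 2.1.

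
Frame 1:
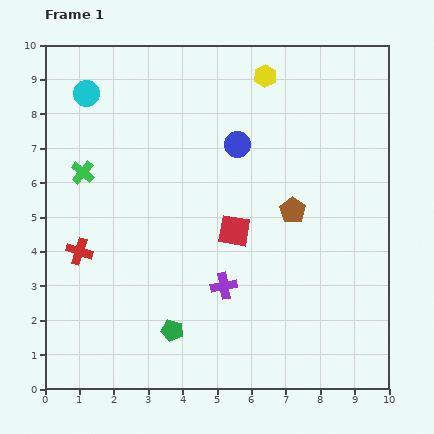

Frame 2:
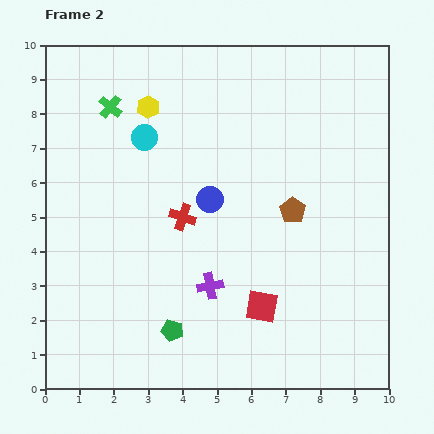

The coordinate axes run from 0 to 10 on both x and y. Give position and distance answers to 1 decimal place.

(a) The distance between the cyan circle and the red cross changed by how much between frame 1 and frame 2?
-2.1

Distance in frame 1: 4.6. Distance in frame 2: 2.5.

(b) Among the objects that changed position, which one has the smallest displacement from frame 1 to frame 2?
the purple cross

(moved 0.4)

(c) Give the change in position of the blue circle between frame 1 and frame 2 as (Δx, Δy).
(-0.8, -1.6)

The blue circle was at (5.6, 7.1) in frame 1 and (4.8, 5.5) in frame 2.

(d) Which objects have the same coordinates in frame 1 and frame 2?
the green pentagon, the brown pentagon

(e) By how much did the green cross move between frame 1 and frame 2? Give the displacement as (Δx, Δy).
(0.8, 1.9)

The green cross was at (1.1, 6.3) in frame 1 and (1.9, 8.2) in frame 2.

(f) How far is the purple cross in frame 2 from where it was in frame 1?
0.4

The purple cross moved from (5.2, 3.0) to (4.8, 3.0), a distance of √(0.4² + 0.0²) ≈ 0.4.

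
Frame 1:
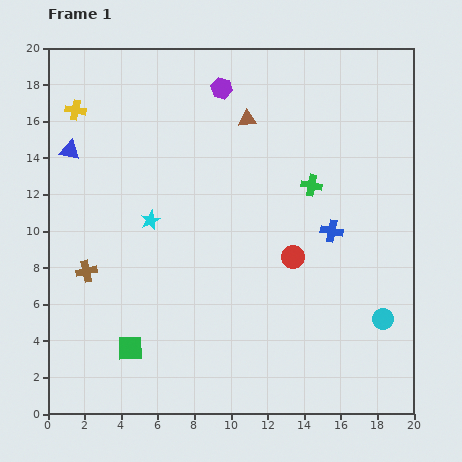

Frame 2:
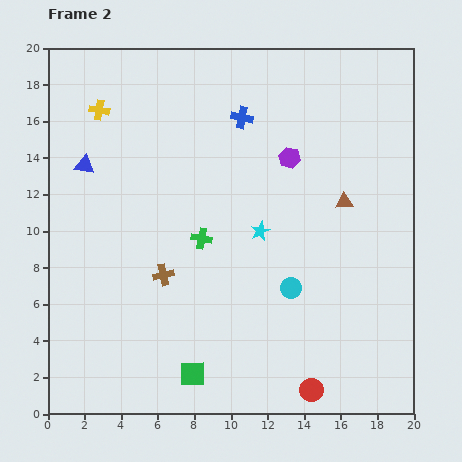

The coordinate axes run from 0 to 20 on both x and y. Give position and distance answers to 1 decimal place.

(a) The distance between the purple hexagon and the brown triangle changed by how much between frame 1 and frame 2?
+1.6

Distance in frame 1: 2.2. Distance in frame 2: 3.8.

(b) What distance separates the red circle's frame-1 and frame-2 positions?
7.4

The red circle moved from (13.4, 8.6) to (14.4, 1.3), a distance of √(1.0² + 7.3²) ≈ 7.4.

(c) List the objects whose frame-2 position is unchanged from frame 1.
none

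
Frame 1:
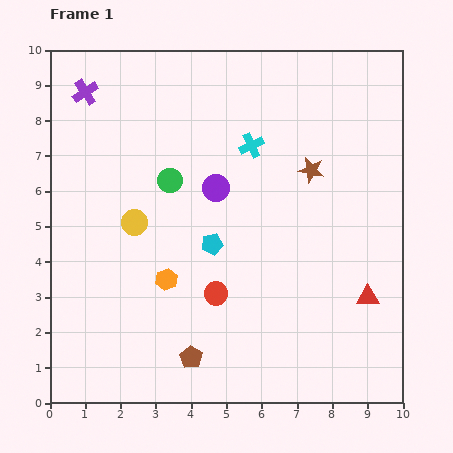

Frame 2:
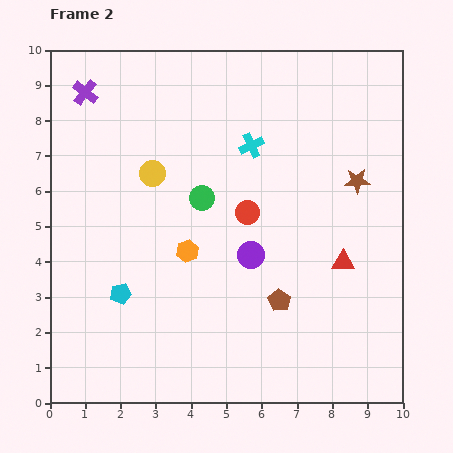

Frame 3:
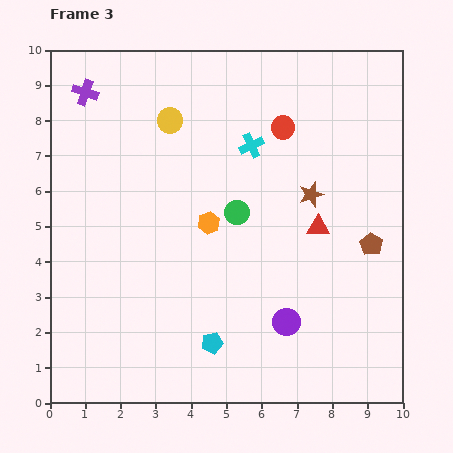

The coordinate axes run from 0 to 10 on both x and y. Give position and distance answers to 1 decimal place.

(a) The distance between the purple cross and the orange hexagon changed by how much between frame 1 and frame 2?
-0.4

Distance in frame 1: 5.8. Distance in frame 2: 5.4.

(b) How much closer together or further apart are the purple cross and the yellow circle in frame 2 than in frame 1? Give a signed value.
-1.0

Distance in frame 1: 4.0. Distance in frame 2: 3.0.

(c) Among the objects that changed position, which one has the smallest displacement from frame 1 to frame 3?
the brown star

(moved 0.7)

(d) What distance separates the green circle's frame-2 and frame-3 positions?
1.1

The green circle moved from (4.3, 5.8) to (5.3, 5.4), a distance of √(1.0² + 0.4²) ≈ 1.1.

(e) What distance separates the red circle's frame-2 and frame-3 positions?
2.6

The red circle moved from (5.6, 5.4) to (6.6, 7.8), a distance of √(1.0² + 2.4²) ≈ 2.6.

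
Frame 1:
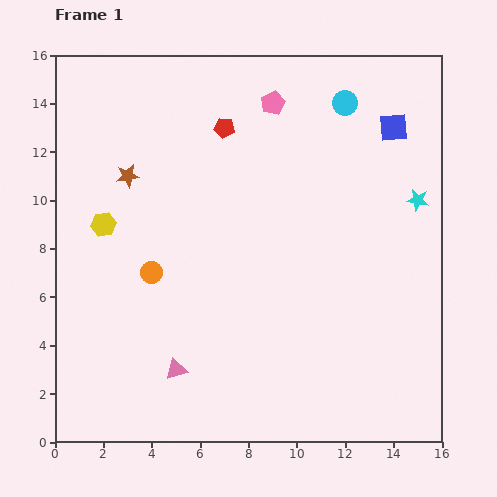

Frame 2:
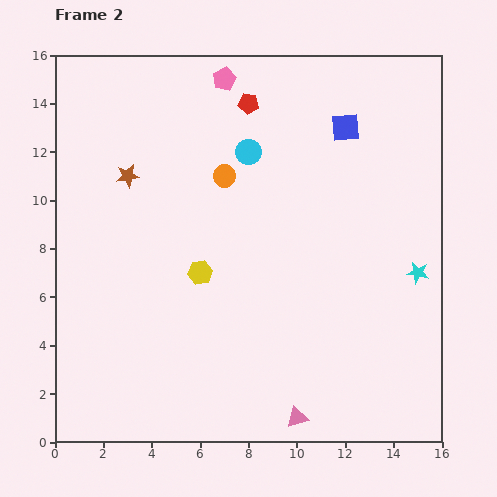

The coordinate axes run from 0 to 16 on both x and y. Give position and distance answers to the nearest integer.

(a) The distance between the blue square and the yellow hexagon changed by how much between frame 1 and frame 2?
-5

Distance in frame 1: 13. Distance in frame 2: 8.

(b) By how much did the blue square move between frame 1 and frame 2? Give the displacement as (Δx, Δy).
(-2, 0)

The blue square was at (14, 13) in frame 1 and (12, 13) in frame 2.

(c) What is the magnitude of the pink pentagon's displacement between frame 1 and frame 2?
2

The pink pentagon moved from (9, 14) to (7, 15), a distance of √(2² + 1²) ≈ 2.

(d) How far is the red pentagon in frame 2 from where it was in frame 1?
1

The red pentagon moved from (7, 13) to (8, 14), a distance of √(1² + 1²) ≈ 1.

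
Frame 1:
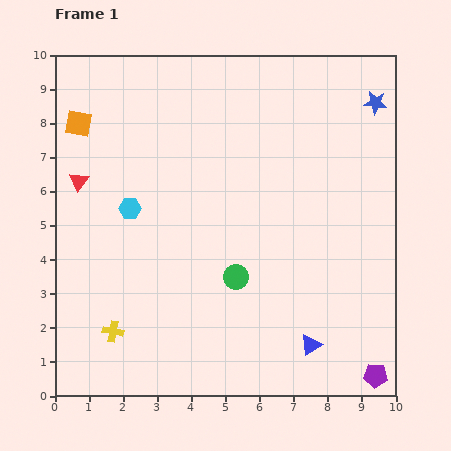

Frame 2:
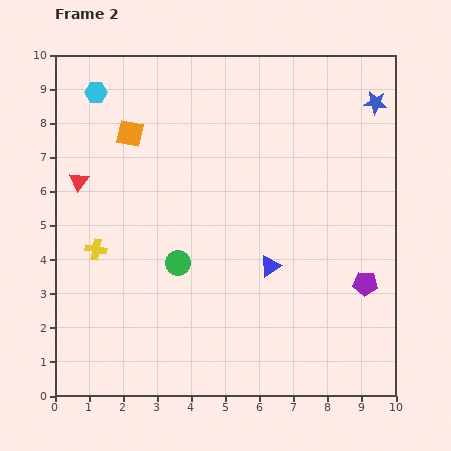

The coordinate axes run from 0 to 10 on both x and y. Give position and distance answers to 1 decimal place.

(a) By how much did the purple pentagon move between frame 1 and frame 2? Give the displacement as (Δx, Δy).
(-0.3, 2.7)

The purple pentagon was at (9.4, 0.6) in frame 1 and (9.1, 3.3) in frame 2.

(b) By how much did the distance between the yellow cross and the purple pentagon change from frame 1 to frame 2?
+0.2

Distance in frame 1: 7.8. Distance in frame 2: 8.0.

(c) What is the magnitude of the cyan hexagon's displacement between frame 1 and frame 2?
3.5

The cyan hexagon moved from (2.2, 5.5) to (1.2, 8.9), a distance of √(1.0² + 3.4²) ≈ 3.5.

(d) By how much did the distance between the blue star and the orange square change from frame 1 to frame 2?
-1.4

Distance in frame 1: 8.7. Distance in frame 2: 7.3.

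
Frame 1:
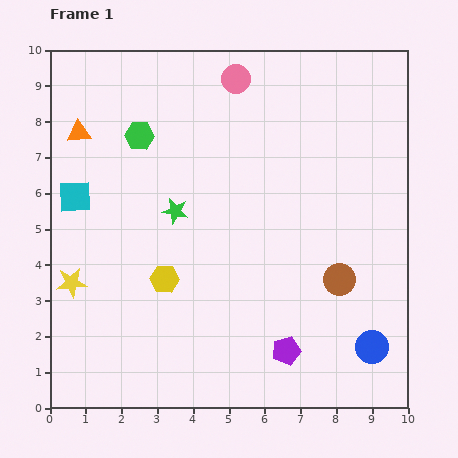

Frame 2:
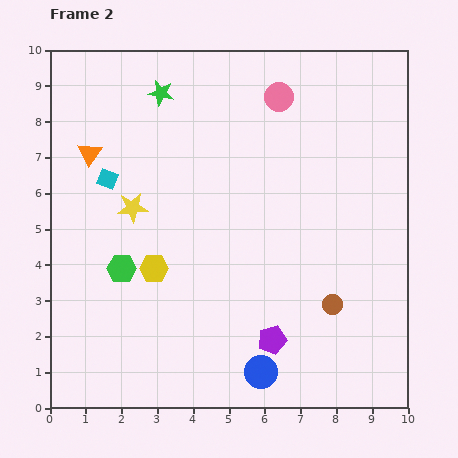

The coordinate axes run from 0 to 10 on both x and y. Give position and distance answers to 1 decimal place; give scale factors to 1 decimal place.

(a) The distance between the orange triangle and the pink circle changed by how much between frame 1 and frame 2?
+0.9

Distance in frame 1: 4.6. Distance in frame 2: 5.5.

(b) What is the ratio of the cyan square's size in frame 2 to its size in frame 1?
0.6×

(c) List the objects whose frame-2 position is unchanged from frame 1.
none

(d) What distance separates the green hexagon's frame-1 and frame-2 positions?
3.7

The green hexagon moved from (2.5, 7.6) to (2.0, 3.9), a distance of √(0.5² + 3.7²) ≈ 3.7.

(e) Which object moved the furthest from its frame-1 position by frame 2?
the green hexagon

(moved 3.7; next 3.3)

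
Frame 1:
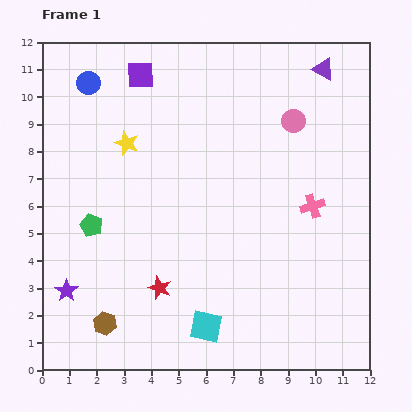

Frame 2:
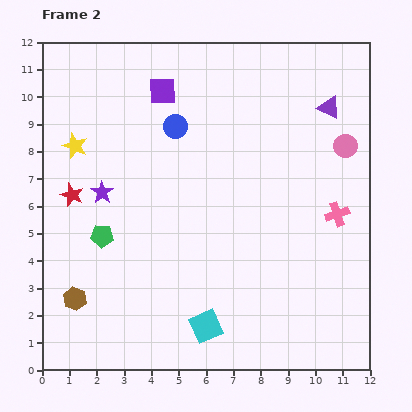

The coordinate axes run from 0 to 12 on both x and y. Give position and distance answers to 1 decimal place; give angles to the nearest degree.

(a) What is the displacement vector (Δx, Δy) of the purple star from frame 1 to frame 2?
(1.3, 3.6)

The purple star was at (0.9, 2.9) in frame 1 and (2.2, 6.5) in frame 2.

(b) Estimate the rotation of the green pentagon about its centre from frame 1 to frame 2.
19° counter-clockwise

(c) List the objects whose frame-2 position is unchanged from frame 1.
the cyan square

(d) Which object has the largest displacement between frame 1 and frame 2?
the red star

(moved 4.7; next 3.8)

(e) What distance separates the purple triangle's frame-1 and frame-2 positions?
1.4

The purple triangle moved from (10.3, 11.0) to (10.5, 9.6), a distance of √(0.2² + 1.4²) ≈ 1.4.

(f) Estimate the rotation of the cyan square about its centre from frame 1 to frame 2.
37° counter-clockwise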